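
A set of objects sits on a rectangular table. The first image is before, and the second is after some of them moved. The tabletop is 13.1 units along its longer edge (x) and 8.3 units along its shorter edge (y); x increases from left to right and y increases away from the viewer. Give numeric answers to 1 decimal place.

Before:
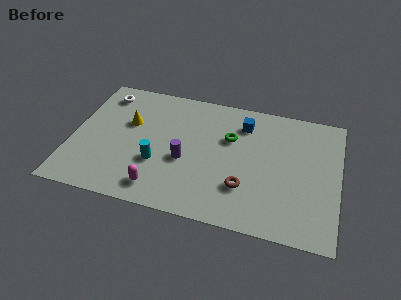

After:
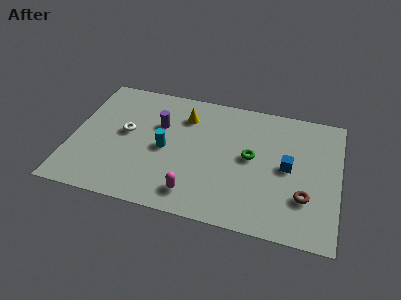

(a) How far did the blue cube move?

3.3

The blue cube was near (8.3, 6.5) before and (10.6, 4.2) after, so it travelled √(2.3² + 2.3²) ≈ 3.3 units.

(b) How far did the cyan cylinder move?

1.0

From (4.3, 2.9) to (4.6, 3.9), the cyan cylinder covered √(0.3² + 1.0²) ≈ 1.0 units.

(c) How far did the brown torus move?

2.9

The brown torus was near (8.6, 2.4) before and (11.5, 2.5) after, so it travelled √(2.9² + 0.1²) ≈ 2.9 units.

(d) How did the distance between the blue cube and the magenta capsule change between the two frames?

-1.2

The distance was about 6.4 in the first image and 5.2 in the second, so they moved 1.2 units closer together.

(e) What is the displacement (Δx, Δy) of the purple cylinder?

(-1.4, 2.0)

The purple cylinder started near (5.6, 3.4) and ended near (4.2, 5.4).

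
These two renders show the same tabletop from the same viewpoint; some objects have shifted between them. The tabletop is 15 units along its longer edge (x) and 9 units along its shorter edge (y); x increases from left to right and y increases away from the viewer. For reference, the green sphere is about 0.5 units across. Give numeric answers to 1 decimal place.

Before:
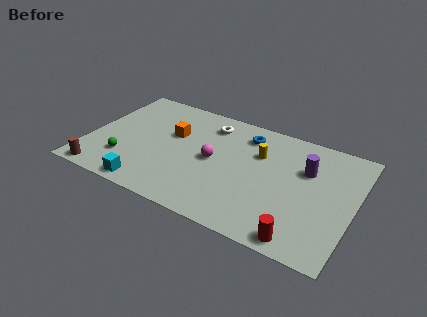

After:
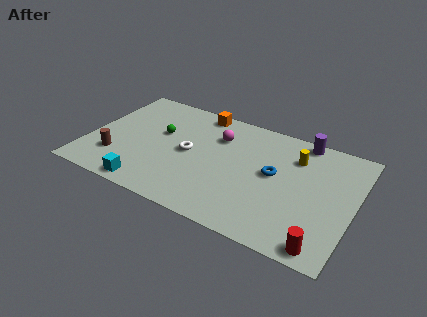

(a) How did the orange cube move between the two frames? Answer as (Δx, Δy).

(1.2, 2.5)

From the two frames, the orange cube sits at roughly (4.6, 5.6) before and (5.8, 8.1) after.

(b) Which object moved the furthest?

the green sphere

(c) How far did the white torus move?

2.9

The white torus was near (6.5, 7.3) before and (5.7, 4.5) after, so it travelled √(0.8² + 2.8²) ≈ 2.9 units.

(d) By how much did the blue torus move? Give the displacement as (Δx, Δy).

(1.9, -2.4)

From the two frames, the blue torus sits at roughly (8.6, 7.3) before and (10.5, 4.9) after.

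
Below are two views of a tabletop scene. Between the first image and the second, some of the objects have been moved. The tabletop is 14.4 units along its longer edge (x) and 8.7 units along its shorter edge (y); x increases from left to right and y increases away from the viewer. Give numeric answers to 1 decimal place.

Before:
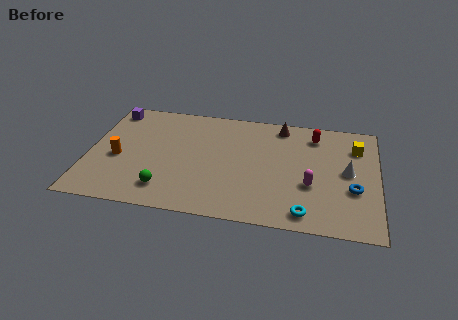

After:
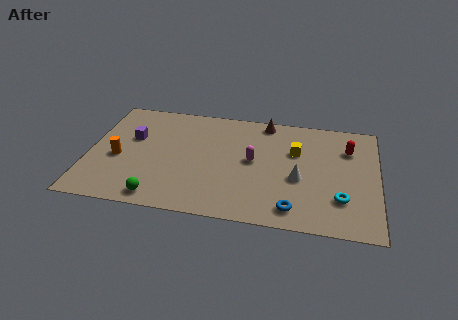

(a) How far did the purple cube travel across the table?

2.4

The purple cube was near (0.9, 7.5) before and (2.1, 5.4) after, so it travelled √(1.2² + 2.1²) ≈ 2.4 units.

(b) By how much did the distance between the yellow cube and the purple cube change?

-4.2

Before: roughly 12.4 units apart; after: 8.2. That's 4.2 units closer together.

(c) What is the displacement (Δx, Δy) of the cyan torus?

(1.7, 1.3)

The cyan torus was at about (10.9, 1.1) and moved to about (12.6, 2.4).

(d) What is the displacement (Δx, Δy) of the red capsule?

(1.7, -0.8)

The red capsule started near (11.2, 7.1) and ended near (12.9, 6.3).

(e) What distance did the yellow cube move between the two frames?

3.1

The yellow cube moved from about (13.3, 6.5) to (10.3, 5.7), a distance of √(3.0² + 0.8²) ≈ 3.1.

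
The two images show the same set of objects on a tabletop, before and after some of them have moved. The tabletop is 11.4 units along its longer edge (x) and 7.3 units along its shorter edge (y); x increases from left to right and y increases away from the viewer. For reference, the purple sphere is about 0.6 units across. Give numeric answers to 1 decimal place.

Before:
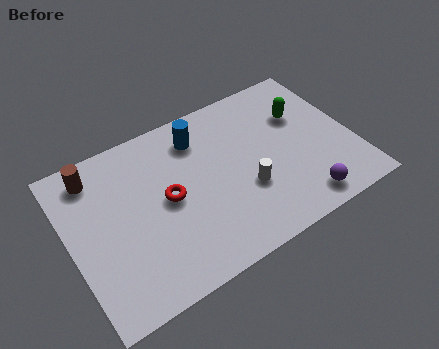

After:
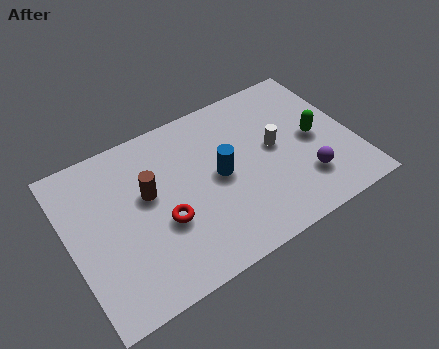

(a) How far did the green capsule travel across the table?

1.3

From (9.6, 4.9) to (9.9, 3.6), the green capsule covered √(0.3² + 1.3²) ≈ 1.3 units.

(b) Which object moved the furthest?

the brown cylinder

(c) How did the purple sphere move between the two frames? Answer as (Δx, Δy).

(0.3, 0.9)

The purple sphere started near (8.9, 1.0) and ended near (9.2, 1.9).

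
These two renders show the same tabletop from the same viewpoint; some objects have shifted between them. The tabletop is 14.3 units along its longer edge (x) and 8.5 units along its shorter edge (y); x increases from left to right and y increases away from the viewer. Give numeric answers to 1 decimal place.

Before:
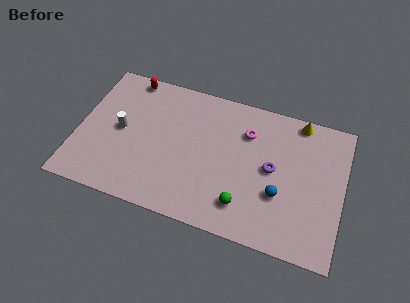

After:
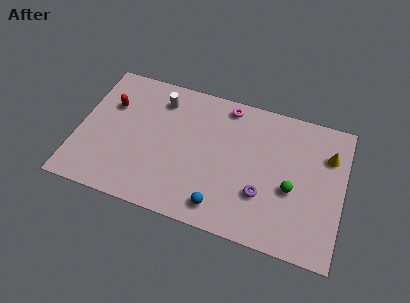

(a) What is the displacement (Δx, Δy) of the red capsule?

(-0.8, -2.0)

The red capsule started near (2.4, 7.7) and ended near (1.6, 5.7).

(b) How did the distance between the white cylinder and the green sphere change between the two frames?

+0.8

They were about 7.3 units apart before and 8.1 after — 0.8 units further apart.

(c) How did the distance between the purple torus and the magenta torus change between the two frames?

+3.0

Before: roughly 2.3 units apart; after: 5.3. That's 3.0 units further apart.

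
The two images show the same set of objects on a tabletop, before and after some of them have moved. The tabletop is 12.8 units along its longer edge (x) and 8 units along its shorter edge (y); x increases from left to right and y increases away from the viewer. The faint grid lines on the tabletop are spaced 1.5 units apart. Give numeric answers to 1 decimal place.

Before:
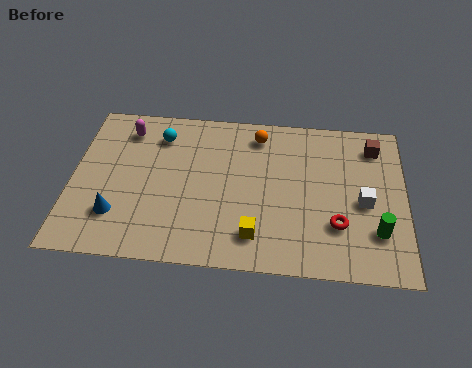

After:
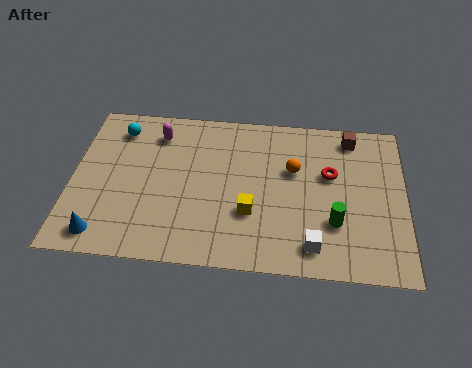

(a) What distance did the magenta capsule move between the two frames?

1.2

The magenta capsule moved from about (2.0, 6.5) to (3.2, 6.4), a distance of √(1.2² + 0.1²) ≈ 1.2.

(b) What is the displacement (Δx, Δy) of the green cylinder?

(-1.6, 0.3)

The green cylinder was at about (11.7, 2.2) and moved to about (10.1, 2.5).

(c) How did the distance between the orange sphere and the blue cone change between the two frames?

+1.2

The distance was about 7.0 in the first image and 8.2 in the second, so they moved 1.2 units further apart.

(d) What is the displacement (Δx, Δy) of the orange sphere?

(1.4, -1.7)

From the two frames, the orange sphere sits at roughly (7.1, 6.7) before and (8.5, 5.0) after.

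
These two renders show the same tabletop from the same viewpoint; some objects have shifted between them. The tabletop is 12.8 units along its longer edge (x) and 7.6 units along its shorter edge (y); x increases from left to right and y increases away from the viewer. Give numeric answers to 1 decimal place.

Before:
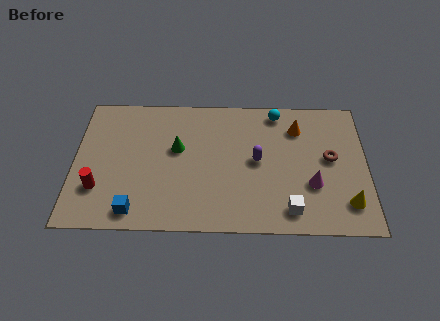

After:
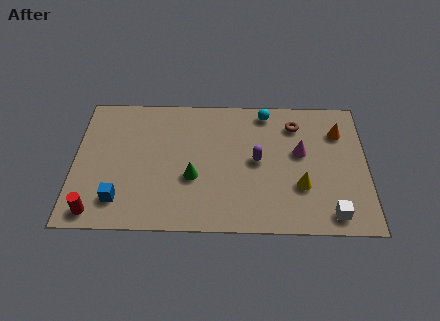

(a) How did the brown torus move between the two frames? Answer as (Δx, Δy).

(-1.5, 1.9)

From the two frames, the brown torus sits at roughly (11.2, 4.1) before and (9.7, 6.0) after.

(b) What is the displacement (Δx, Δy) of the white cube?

(1.8, -0.2)

From the two frames, the white cube sits at roughly (9.4, 1.2) before and (11.2, 1.0) after.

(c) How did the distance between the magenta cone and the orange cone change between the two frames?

-1.2

Before: roughly 3.3 units apart; after: 2.1. That's 1.2 units closer together.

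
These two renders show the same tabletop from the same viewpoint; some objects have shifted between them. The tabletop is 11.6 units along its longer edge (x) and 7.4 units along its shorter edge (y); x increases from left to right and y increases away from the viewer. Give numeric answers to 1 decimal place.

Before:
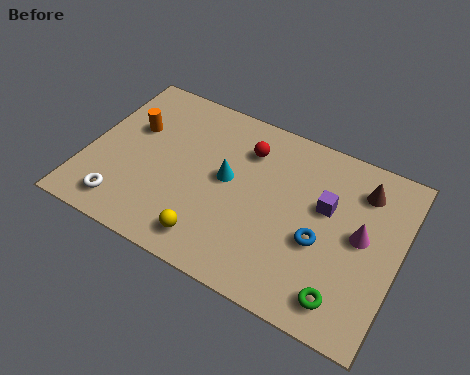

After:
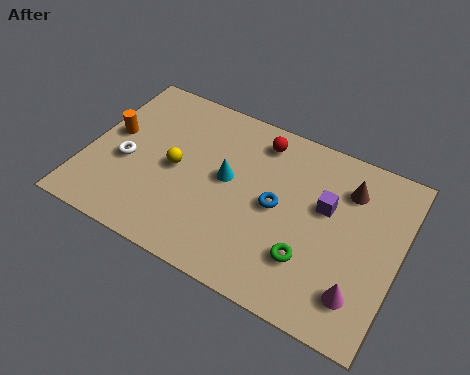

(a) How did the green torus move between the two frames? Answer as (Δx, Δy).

(-1.4, 0.9)

The green torus was at about (9.9, 1.2) and moved to about (8.5, 2.1).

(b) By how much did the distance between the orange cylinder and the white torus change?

-2.3

The distance was about 3.5 in the first image and 1.2 in the second, so they moved 2.3 units closer together.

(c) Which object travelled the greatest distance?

the yellow sphere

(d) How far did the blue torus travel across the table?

1.8

The blue torus moved from about (8.8, 3.0) to (7.1, 3.7), a distance of √(1.7² + 0.7²) ≈ 1.8.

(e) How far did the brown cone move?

0.5

The brown cone moved from about (10.0, 5.8) to (9.5, 5.6), a distance of √(0.5² + 0.2²) ≈ 0.5.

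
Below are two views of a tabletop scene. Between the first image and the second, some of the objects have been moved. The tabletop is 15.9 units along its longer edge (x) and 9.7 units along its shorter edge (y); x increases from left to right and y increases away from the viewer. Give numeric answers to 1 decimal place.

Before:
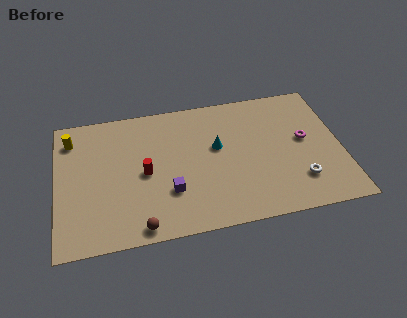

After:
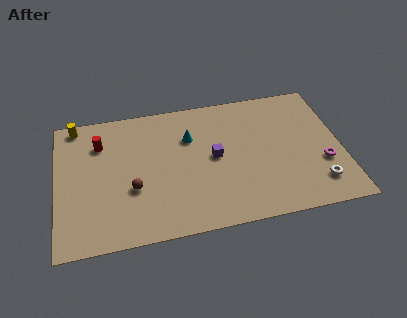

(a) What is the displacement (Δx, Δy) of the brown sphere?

(-0.3, 2.7)

The brown sphere started near (4.5, 0.9) and ended near (4.2, 3.6).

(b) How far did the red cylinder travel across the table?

3.5

The red cylinder was near (4.9, 4.6) before and (2.5, 7.2) after, so it travelled √(2.4² + 2.6²) ≈ 3.5 units.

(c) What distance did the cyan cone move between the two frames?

1.8

From (9.0, 5.7) to (7.5, 6.7), the cyan cone covered √(1.5² + 1.0²) ≈ 1.8 units.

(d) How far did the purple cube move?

3.3

From (6.2, 3.0) to (8.8, 5.0), the purple cube covered √(2.6² + 2.0²) ≈ 3.3 units.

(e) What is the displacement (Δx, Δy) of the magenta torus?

(0.9, -1.9)

The magenta torus started near (13.9, 5.3) and ended near (14.8, 3.4).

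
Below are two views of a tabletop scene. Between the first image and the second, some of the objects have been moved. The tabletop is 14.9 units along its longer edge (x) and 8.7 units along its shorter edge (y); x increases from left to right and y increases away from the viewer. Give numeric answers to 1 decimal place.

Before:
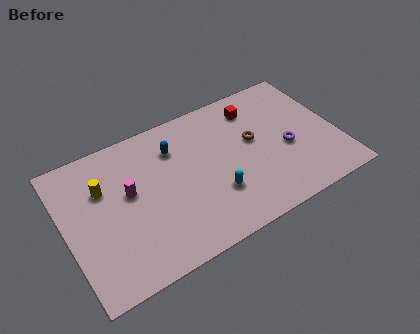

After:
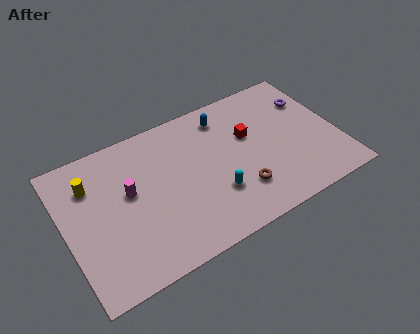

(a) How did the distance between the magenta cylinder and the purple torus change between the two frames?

+1.7

They were about 8.7 units apart before and 10.4 after — 1.7 units further apart.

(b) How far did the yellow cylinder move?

0.8

The yellow cylinder moved from about (2.2, 5.9) to (1.6, 6.4), a distance of √(0.6² + 0.5²) ≈ 0.8.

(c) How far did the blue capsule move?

3.0

The blue capsule was near (6.2, 6.5) before and (9.1, 7.2) after, so it travelled √(2.9² + 0.7²) ≈ 3.0 units.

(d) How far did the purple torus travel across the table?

3.0

From (12.1, 3.7) to (13.8, 6.2), the purple torus covered √(1.7² + 2.5²) ≈ 3.0 units.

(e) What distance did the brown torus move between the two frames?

3.0

From (10.4, 5.0) to (9.2, 2.3), the brown torus covered √(1.2² + 2.7²) ≈ 3.0 units.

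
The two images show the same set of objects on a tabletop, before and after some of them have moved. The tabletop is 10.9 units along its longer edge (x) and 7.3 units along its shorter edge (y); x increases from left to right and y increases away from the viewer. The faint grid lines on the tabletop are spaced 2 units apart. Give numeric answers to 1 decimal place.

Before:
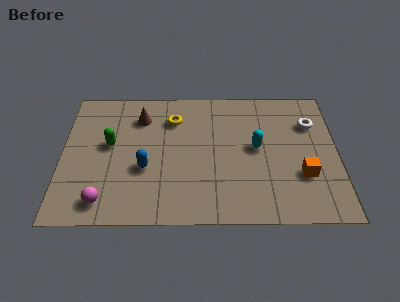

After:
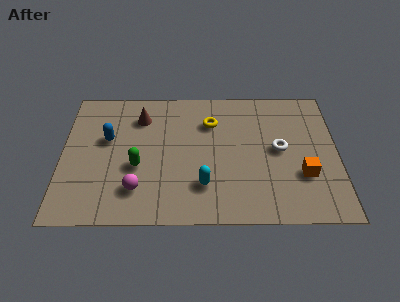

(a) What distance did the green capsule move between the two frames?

1.6

The green capsule moved from about (1.9, 4.1) to (3.0, 2.9), a distance of √(1.1² + 1.2²) ≈ 1.6.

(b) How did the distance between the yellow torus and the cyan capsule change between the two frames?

-0.3

Before: roughly 3.7 units apart; after: 3.4. That's 0.3 units closer together.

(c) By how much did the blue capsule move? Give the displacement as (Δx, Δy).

(-1.5, 1.6)

The blue capsule started near (3.3, 2.8) and ended near (1.8, 4.4).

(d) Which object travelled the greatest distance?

the cyan capsule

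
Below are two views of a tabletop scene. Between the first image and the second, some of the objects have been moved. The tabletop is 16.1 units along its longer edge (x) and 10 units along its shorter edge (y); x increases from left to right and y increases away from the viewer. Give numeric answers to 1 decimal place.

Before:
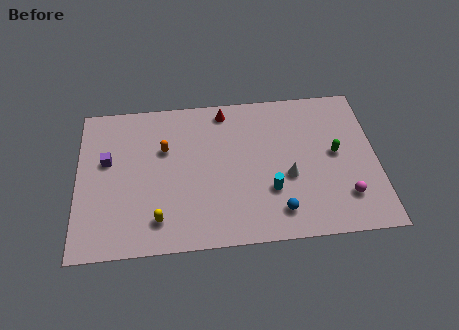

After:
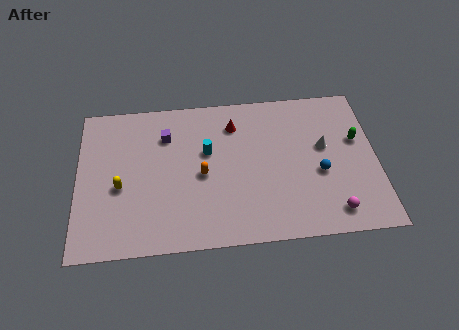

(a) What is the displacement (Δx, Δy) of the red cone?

(0.5, -1.0)

The red cone started near (8.0, 8.8) and ended near (8.5, 7.8).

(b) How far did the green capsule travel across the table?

1.4

The green capsule moved from about (13.9, 5.3) to (15.1, 6.1), a distance of √(1.2² + 0.8²) ≈ 1.4.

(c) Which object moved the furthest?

the cyan cylinder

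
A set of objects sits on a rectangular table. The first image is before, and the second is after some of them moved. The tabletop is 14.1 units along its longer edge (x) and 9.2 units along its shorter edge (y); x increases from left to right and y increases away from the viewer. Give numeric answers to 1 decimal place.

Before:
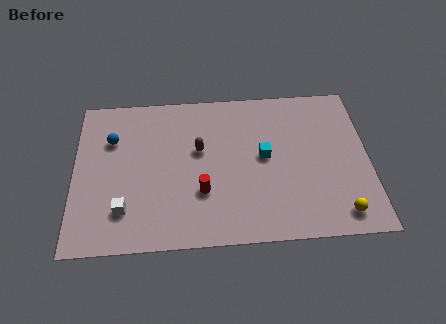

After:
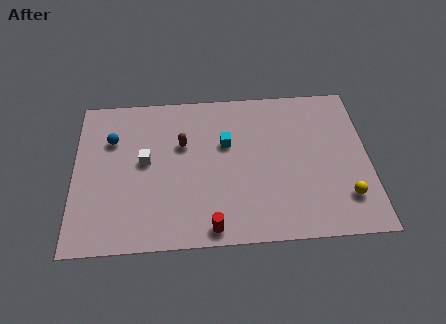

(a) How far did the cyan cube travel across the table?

2.0

The cyan cube moved from about (9.1, 4.9) to (7.3, 5.8), a distance of √(1.8² + 0.9²) ≈ 2.0.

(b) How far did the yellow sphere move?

0.9

The yellow sphere moved from about (12.6, 1.3) to (12.9, 2.2), a distance of √(0.3² + 0.9²) ≈ 0.9.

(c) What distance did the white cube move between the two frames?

3.0

The white cube moved from about (2.4, 2.2) to (3.4, 5.0), a distance of √(1.0² + 2.8²) ≈ 3.0.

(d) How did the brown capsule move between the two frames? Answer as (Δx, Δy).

(-0.8, 0.4)

The brown capsule was at about (6.0, 5.5) and moved to about (5.2, 5.9).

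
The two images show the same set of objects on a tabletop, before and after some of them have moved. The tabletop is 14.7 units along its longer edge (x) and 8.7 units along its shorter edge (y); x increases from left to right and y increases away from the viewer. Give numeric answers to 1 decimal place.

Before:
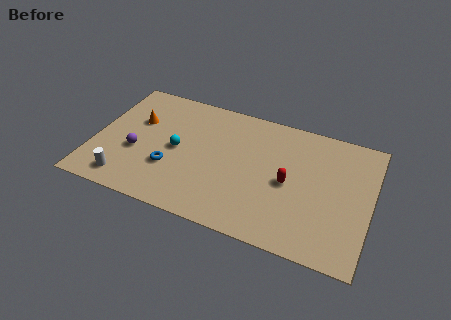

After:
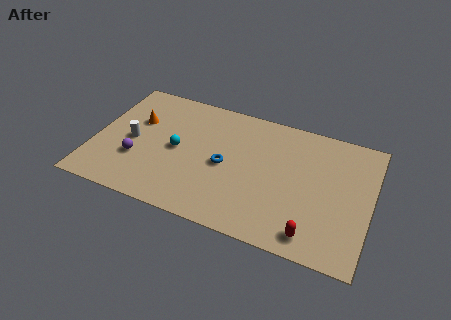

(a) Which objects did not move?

the cyan sphere and the orange cone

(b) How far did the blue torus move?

3.0

The blue torus moved from about (4.2, 2.9) to (7.0, 4.1), a distance of √(2.8² + 1.2²) ≈ 3.0.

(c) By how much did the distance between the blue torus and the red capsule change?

-0.6

Before: roughly 6.3 units apart; after: 5.7. That's 0.6 units closer together.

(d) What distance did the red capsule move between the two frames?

3.3

The red capsule was near (10.4, 4.1) before and (11.9, 1.2) after, so it travelled √(1.5² + 2.9²) ≈ 3.3 units.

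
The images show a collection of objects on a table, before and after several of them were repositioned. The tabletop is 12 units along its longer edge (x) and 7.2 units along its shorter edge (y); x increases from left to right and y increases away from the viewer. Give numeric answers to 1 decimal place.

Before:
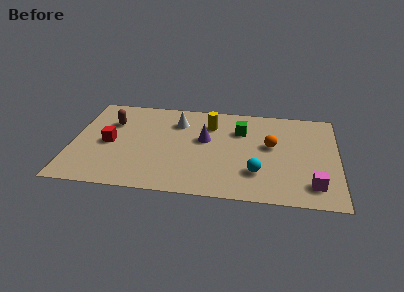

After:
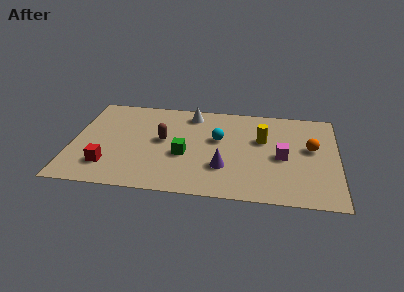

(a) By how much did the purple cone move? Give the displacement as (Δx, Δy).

(0.9, -2.0)

The purple cone started near (6.0, 4.2) and ended near (6.9, 2.2).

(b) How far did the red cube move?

1.7

From (1.7, 3.4) to (1.7, 1.7), the red cube covered √(0.0² + 1.7²) ≈ 1.7 units.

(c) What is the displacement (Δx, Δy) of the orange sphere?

(1.8, 0.0)

From the two frames, the orange sphere sits at roughly (9.0, 4.1) before and (10.8, 4.1) after.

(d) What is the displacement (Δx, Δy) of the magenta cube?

(-1.4, 1.9)

The magenta cube started near (10.9, 1.4) and ended near (9.5, 3.3).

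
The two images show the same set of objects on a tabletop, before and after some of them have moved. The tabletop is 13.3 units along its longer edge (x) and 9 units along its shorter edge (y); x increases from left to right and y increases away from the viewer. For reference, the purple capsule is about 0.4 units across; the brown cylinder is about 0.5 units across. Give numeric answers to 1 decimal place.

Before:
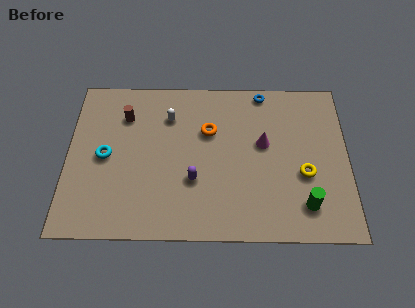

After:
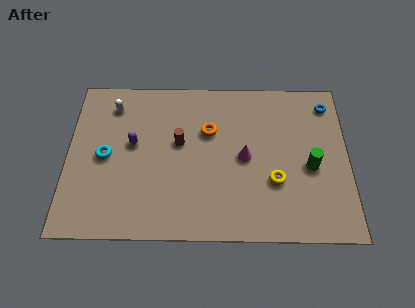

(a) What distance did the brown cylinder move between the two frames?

3.0

The brown cylinder moved from about (2.7, 6.7) to (5.3, 5.2), a distance of √(2.6² + 1.5²) ≈ 3.0.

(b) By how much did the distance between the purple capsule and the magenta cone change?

+1.4

Before: roughly 3.9 units apart; after: 5.3. That's 1.4 units further apart.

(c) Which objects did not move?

the cyan torus and the orange torus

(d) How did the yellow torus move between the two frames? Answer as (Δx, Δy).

(-1.4, -0.4)

The yellow torus started near (11.2, 3.5) and ended near (9.8, 3.1).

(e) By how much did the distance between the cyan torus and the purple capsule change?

-2.9

They were about 4.4 units apart before and 1.5 after — 2.9 units closer together.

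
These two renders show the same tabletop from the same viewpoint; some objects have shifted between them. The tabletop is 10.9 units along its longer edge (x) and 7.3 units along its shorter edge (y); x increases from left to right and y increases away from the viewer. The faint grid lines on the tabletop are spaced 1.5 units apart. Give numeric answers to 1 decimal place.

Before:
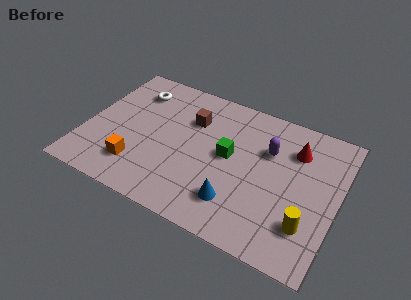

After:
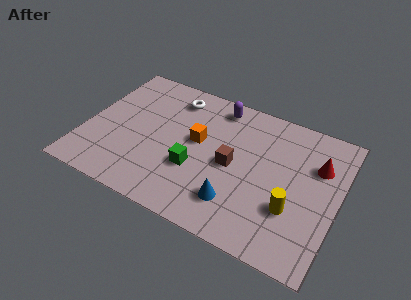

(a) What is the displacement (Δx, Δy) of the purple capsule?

(-2.4, 1.4)

The purple capsule was at about (7.8, 4.9) and moved to about (5.4, 6.3).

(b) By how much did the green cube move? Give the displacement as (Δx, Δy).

(-1.3, -1.3)

The green cube started near (6.2, 3.9) and ended near (4.9, 2.6).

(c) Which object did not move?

the blue cone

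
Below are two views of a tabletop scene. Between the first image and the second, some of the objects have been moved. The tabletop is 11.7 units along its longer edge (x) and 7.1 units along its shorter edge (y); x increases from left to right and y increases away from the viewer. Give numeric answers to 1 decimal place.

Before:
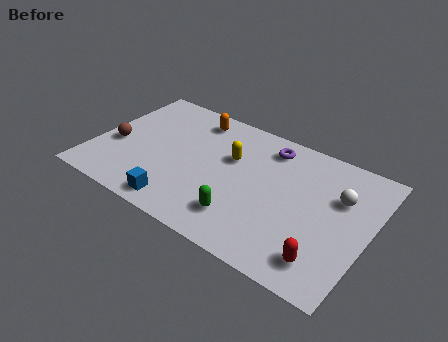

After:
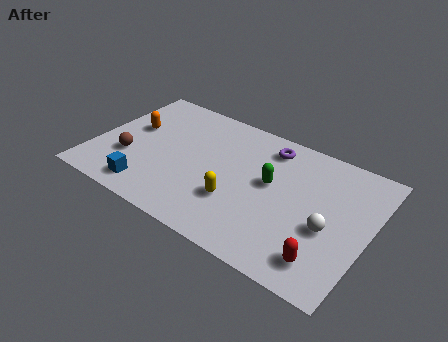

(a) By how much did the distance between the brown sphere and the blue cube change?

-2.1

The distance was about 3.8 in the first image and 1.7 in the second, so they moved 2.1 units closer together.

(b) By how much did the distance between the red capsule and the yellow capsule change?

-1.5

The distance was about 5.5 in the first image and 4.0 in the second, so they moved 1.5 units closer together.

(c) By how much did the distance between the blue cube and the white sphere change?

+0.3

The distance was about 7.3 in the first image and 7.6 in the second, so they moved 0.3 units further apart.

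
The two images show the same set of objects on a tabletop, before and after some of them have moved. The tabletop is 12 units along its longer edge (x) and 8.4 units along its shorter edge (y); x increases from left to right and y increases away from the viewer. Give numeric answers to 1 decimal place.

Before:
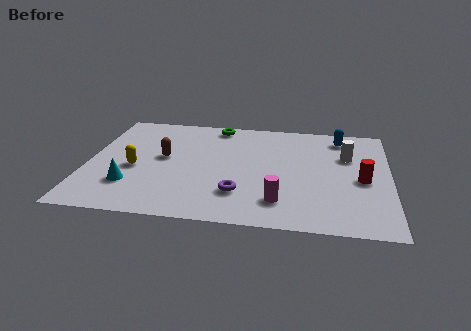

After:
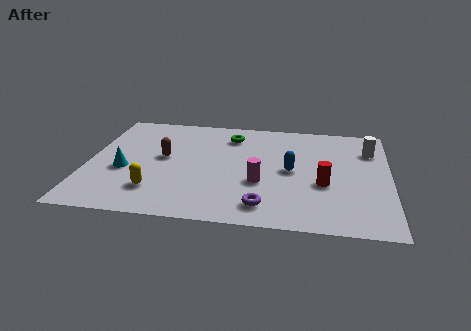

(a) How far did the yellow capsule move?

1.8

The yellow capsule moved from about (1.9, 3.6) to (2.8, 2.0), a distance of √(0.9² + 1.6²) ≈ 1.8.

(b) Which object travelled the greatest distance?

the blue capsule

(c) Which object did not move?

the brown capsule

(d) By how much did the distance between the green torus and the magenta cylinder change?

-2.5

Before: roughly 6.3 units apart; after: 3.8. That's 2.5 units closer together.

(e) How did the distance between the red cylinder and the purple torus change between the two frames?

-2.1

The distance was about 5.1 in the first image and 3.0 in the second, so they moved 2.1 units closer together.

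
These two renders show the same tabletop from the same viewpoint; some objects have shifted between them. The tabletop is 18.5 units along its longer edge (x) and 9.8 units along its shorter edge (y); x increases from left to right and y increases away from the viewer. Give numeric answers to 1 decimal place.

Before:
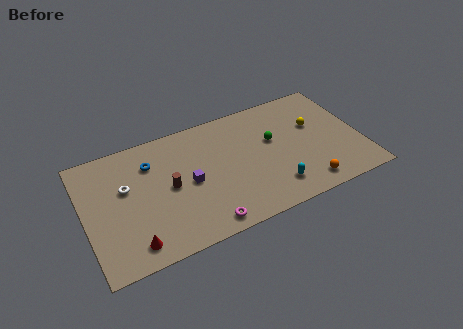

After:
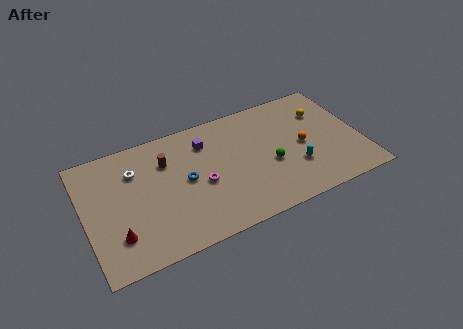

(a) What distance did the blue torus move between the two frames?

3.1

From (4.6, 7.3) to (6.7, 5.0), the blue torus covered √(2.1² + 2.3²) ≈ 3.1 units.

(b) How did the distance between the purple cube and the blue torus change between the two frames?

-0.5

Before: roughly 3.5 units apart; after: 3.0. That's 0.5 units closer together.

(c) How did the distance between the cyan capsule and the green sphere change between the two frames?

-2.1

They were about 3.9 units apart before and 1.8 after — 2.1 units closer together.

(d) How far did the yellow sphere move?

1.1

The yellow sphere moved from about (15.6, 6.1) to (16.3, 7.0), a distance of √(0.7² + 0.9²) ≈ 1.1.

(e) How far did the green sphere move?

1.9

The green sphere moved from about (12.7, 5.9) to (12.3, 4.0), a distance of √(0.4² + 1.9²) ≈ 1.9.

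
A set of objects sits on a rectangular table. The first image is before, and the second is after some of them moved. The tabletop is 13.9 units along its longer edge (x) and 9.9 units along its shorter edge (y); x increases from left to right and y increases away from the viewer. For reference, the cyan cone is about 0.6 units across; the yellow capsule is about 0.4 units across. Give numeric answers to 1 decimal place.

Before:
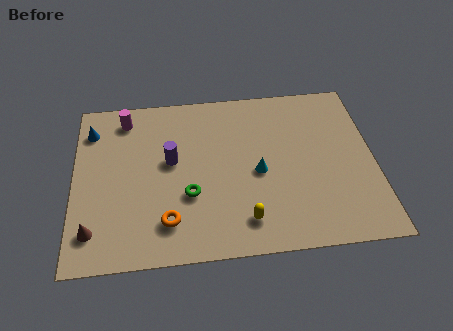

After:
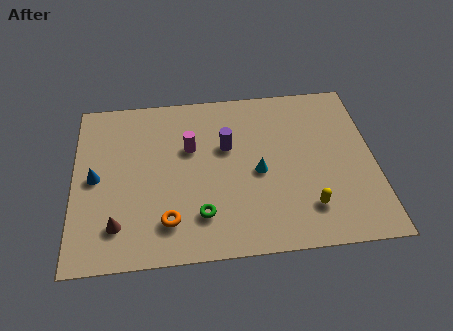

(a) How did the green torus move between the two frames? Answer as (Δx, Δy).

(0.5, -1.2)

The green torus started near (5.3, 3.5) and ended near (5.8, 2.3).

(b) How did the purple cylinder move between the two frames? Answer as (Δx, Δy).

(2.6, 0.6)

From the two frames, the purple cylinder sits at roughly (4.5, 5.6) before and (7.1, 6.2) after.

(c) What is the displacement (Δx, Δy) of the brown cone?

(1.1, 0.2)

From the two frames, the brown cone sits at roughly (0.9, 1.9) before and (2.0, 2.1) after.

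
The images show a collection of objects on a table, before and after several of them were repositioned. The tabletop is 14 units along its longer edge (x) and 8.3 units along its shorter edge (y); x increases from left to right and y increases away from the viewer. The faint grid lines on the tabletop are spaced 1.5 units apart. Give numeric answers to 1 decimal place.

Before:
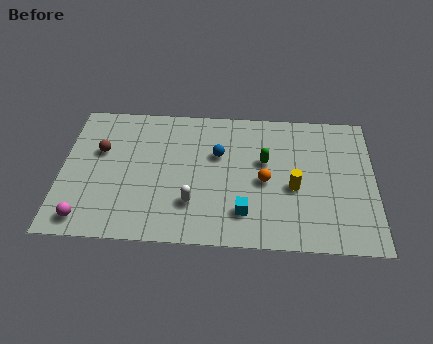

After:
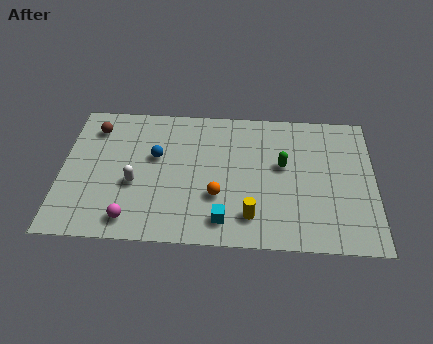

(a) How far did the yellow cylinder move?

2.6

The yellow cylinder was near (10.4, 3.5) before and (8.5, 1.7) after, so it travelled √(1.9² + 1.8²) ≈ 2.6 units.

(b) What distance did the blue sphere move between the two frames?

2.8

The blue sphere was near (7.0, 5.3) before and (4.2, 5.0) after, so it travelled √(2.8² + 0.3²) ≈ 2.8 units.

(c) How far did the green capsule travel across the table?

0.8

From (9.1, 5.0) to (9.9, 4.8), the green capsule covered √(0.8² + 0.2²) ≈ 0.8 units.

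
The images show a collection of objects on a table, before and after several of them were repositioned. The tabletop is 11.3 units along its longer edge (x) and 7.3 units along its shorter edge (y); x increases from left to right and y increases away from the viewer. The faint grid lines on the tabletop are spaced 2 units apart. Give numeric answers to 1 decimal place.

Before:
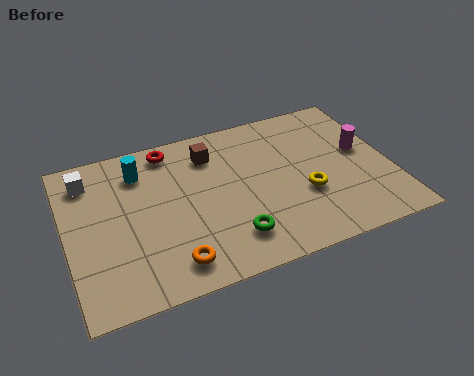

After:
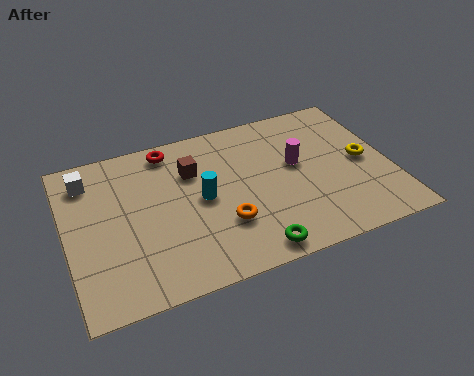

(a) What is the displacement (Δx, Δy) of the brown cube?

(-0.7, -0.6)

The brown cube was at about (5.2, 5.7) and moved to about (4.5, 5.1).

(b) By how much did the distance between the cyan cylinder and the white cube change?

+2.6

Before: roughly 1.8 units apart; after: 4.4. That's 2.6 units further apart.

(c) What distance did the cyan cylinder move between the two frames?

2.8

The cyan cylinder was near (2.7, 5.7) before and (4.7, 3.7) after, so it travelled √(2.0² + 2.0²) ≈ 2.8 units.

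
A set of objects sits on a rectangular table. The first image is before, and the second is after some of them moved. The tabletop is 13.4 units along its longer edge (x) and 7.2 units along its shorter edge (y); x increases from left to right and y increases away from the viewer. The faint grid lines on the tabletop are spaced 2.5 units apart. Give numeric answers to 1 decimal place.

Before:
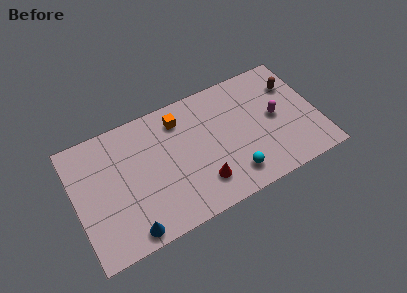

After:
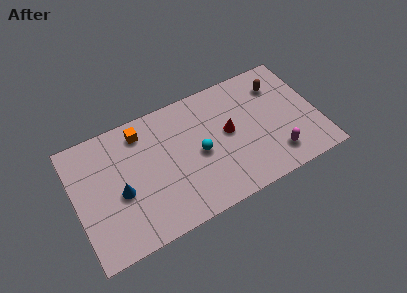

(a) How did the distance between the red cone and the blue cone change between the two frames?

+2.0

Before: roughly 4.2 units apart; after: 6.2. That's 2.0 units further apart.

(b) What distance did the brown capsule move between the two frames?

0.9

From (12.3, 5.2) to (11.5, 5.5), the brown capsule covered √(0.8² + 0.3²) ≈ 0.9 units.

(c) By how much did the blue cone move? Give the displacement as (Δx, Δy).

(-0.2, 2.3)

The blue cone was at about (2.6, 0.8) and moved to about (2.4, 3.1).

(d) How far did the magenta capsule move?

2.2

The magenta capsule moved from about (11.1, 3.7) to (10.8, 1.5), a distance of √(0.3² + 2.2²) ≈ 2.2.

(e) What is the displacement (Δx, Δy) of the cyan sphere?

(-1.6, 2.0)

The cyan sphere started near (8.4, 1.4) and ended near (6.8, 3.4).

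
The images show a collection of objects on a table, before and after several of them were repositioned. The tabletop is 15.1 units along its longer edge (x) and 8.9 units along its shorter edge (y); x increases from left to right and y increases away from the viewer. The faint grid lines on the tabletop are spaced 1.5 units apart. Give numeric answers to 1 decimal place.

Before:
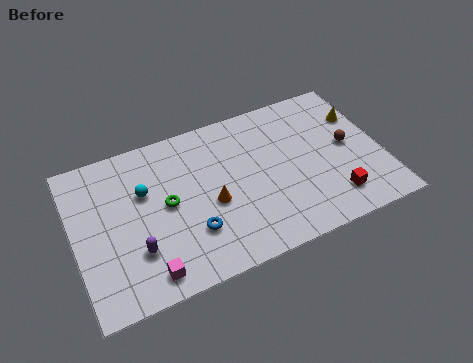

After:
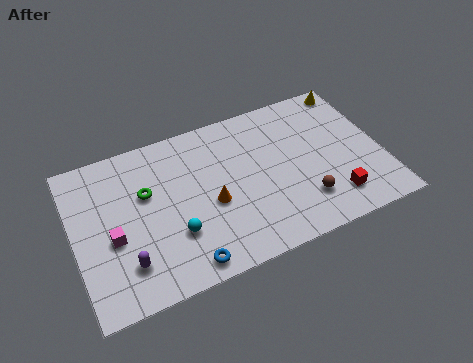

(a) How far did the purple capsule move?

0.7

The purple capsule moved from about (2.8, 2.6) to (2.3, 2.1), a distance of √(0.5² + 0.5²) ≈ 0.7.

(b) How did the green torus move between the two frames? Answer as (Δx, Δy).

(-0.9, 1.0)

The green torus started near (4.5, 4.6) and ended near (3.6, 5.6).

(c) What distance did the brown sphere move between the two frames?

3.5

The brown sphere moved from about (13.5, 4.6) to (11.0, 2.2), a distance of √(2.5² + 2.4²) ≈ 3.5.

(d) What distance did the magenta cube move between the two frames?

2.9

The magenta cube moved from about (3.2, 1.2) to (1.8, 3.7), a distance of √(1.4² + 2.5²) ≈ 2.9.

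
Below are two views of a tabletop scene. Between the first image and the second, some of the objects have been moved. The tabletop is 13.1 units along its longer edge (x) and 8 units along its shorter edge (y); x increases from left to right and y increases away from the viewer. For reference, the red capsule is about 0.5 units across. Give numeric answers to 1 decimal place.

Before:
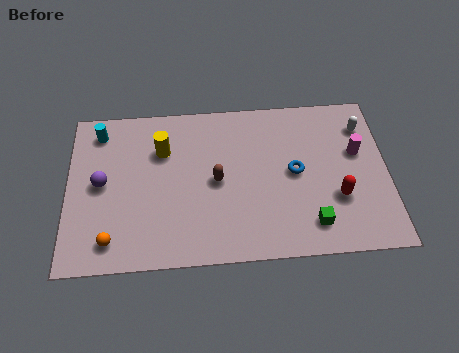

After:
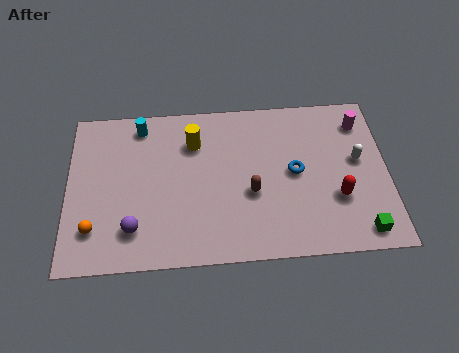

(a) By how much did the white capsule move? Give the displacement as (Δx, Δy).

(-0.3, -1.7)

From the two frames, the white capsule sits at roughly (12.2, 6.2) before and (11.9, 4.5) after.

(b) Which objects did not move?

the blue torus and the red capsule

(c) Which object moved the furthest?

the purple sphere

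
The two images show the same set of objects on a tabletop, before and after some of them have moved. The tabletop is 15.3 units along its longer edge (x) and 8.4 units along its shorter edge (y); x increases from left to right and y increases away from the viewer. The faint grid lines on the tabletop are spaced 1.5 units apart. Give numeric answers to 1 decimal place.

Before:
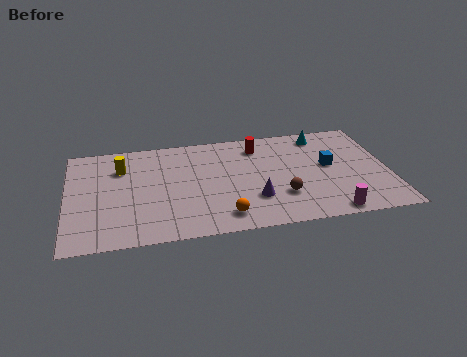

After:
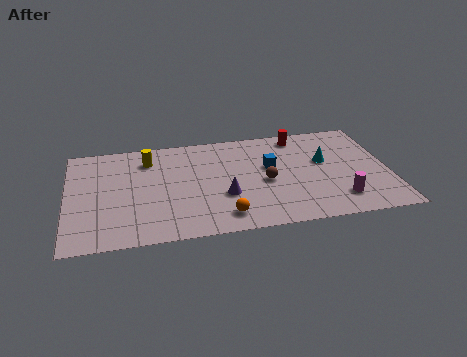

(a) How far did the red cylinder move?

2.1

From (9.2, 6.8) to (11.2, 7.3), the red cylinder covered √(2.0² + 0.5²) ≈ 2.1 units.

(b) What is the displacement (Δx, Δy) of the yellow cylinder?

(1.3, 0.5)

The yellow cylinder started near (2.6, 6.1) and ended near (3.9, 6.6).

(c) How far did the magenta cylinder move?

1.1

The magenta cylinder moved from about (12.3, 0.8) to (12.8, 1.8), a distance of √(0.5² + 1.0²) ≈ 1.1.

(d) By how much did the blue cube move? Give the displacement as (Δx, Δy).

(-2.8, 0.4)

The blue cube was at about (12.5, 4.6) and moved to about (9.7, 5.0).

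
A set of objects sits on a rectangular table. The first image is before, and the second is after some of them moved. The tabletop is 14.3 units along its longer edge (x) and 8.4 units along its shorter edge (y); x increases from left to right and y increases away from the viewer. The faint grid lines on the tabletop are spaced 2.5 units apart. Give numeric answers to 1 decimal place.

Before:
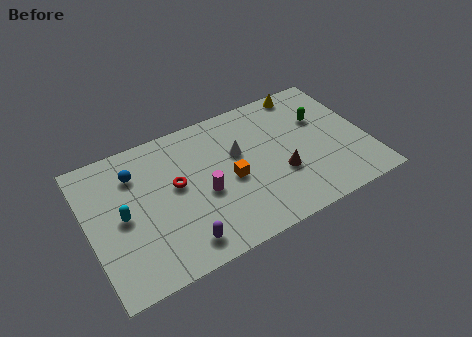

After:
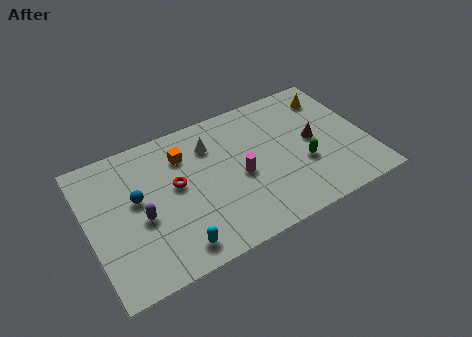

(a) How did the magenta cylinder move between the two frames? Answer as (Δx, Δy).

(1.9, 0.2)

The magenta cylinder was at about (5.8, 3.6) and moved to about (7.7, 3.8).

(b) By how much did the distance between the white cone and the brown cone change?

+2.6

They were about 2.9 units apart before and 5.5 after — 2.6 units further apart.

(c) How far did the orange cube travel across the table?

3.3

From (7.2, 3.8) to (5.1, 6.3), the orange cube covered √(2.1² + 2.5²) ≈ 3.3 units.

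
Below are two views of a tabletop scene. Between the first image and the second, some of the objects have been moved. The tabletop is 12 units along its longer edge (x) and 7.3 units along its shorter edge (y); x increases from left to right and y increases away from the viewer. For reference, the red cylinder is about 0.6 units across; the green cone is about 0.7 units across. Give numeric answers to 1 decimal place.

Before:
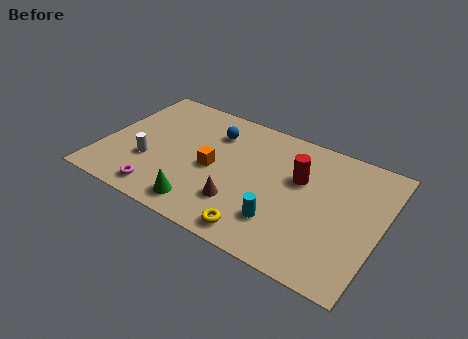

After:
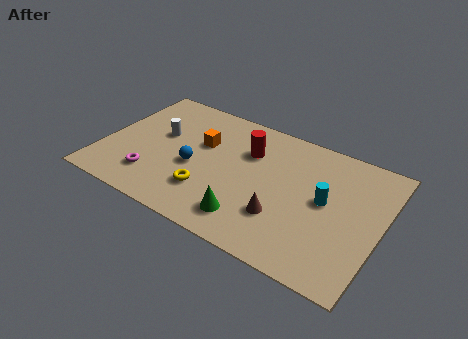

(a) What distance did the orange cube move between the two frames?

1.4

From (4.8, 3.4) to (4.1, 4.6), the orange cube covered √(0.7² + 1.2²) ≈ 1.4 units.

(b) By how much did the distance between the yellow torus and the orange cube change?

-0.8

They were about 3.5 units apart before and 2.7 after — 0.8 units closer together.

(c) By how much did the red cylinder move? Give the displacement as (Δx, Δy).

(-2.3, 0.5)

From the two frames, the red cylinder sits at roughly (8.4, 4.6) before and (6.1, 5.1) after.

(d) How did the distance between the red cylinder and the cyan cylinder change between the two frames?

+1.0

They were about 2.7 units apart before and 3.7 after — 1.0 units further apart.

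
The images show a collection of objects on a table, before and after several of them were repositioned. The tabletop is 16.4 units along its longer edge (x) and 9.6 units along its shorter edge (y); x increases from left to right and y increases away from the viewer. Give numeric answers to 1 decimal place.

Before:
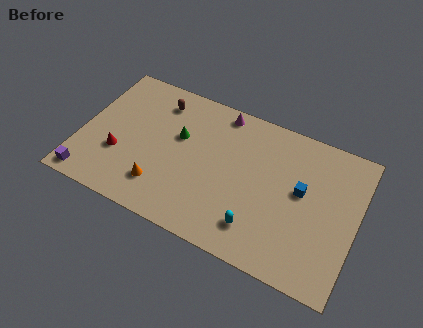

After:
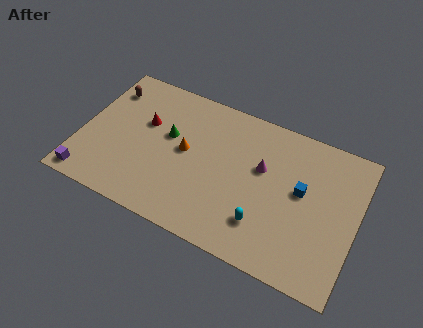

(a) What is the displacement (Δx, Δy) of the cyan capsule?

(0.3, 0.4)

The cyan capsule was at about (10.9, 2.0) and moved to about (11.2, 2.4).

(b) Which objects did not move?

the blue cube and the purple cube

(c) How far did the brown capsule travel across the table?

3.1

From (4.2, 7.8) to (1.1, 7.5), the brown capsule covered √(3.1² + 0.3²) ≈ 3.1 units.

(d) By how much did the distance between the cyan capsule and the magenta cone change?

-3.7

The distance was about 7.2 in the first image and 3.5 in the second, so they moved 3.7 units closer together.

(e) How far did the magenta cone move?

3.9

The magenta cone was near (7.9, 8.6) before and (10.7, 5.9) after, so it travelled √(2.8² + 2.7²) ≈ 3.9 units.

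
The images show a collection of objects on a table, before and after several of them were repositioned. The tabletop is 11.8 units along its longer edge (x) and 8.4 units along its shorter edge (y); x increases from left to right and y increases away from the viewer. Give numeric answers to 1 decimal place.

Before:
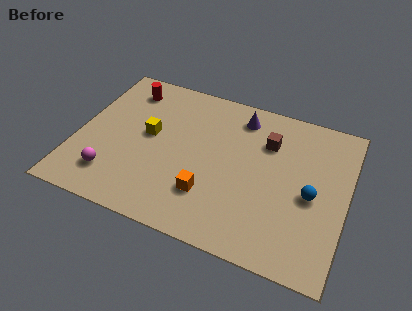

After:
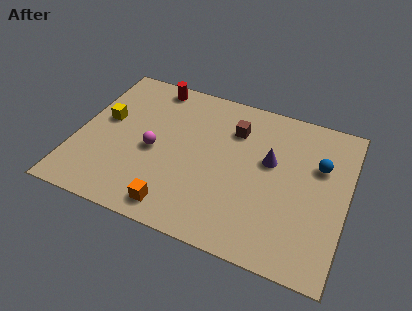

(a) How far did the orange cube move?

1.8

The orange cube moved from about (6.0, 2.3) to (4.7, 1.1), a distance of √(1.3² + 1.2²) ≈ 1.8.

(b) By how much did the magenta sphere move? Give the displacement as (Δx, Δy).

(1.6, 2.0)

From the two frames, the magenta sphere sits at roughly (1.8, 1.8) before and (3.4, 3.8) after.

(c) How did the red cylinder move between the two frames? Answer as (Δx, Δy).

(1.1, 0.6)

The red cylinder was at about (1.8, 6.9) and moved to about (2.9, 7.5).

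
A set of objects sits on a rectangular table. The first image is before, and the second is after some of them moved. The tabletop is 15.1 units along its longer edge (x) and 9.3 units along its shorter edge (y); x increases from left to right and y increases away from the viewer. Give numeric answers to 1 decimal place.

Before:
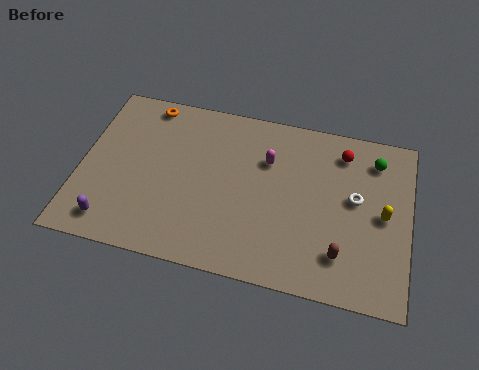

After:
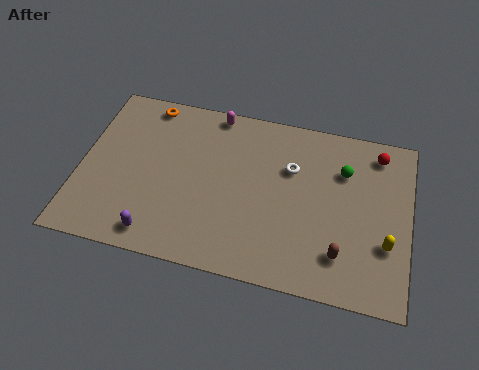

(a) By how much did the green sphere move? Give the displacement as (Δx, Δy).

(-1.4, -0.9)

The green sphere started near (13.4, 7.5) and ended near (12.0, 6.6).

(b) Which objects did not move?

the orange torus and the brown capsule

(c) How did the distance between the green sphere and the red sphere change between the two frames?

+0.5

The distance was about 1.5 in the first image and 2.0 in the second, so they moved 0.5 units further apart.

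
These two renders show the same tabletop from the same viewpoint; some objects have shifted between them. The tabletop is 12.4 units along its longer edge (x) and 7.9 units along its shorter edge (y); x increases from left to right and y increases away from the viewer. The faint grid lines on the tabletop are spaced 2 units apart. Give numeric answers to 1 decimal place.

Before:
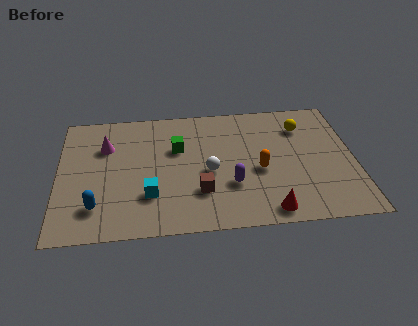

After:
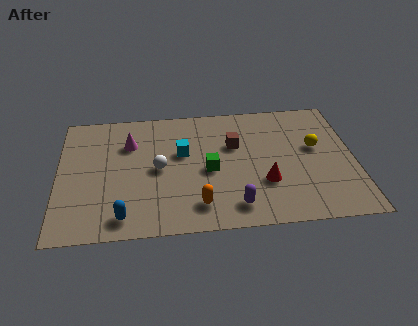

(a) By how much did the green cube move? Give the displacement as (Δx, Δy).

(1.3, -1.5)

The green cube was at about (5.0, 5.1) and moved to about (6.3, 3.6).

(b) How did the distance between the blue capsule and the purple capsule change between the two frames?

-1.1

Before: roughly 5.7 units apart; after: 4.6. That's 1.1 units closer together.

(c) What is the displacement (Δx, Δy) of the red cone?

(-0.1, 1.7)

The red cone started near (8.7, 0.9) and ended near (8.6, 2.6).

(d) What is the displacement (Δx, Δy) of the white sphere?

(-2.1, 0.4)

The white sphere started near (6.3, 3.5) and ended near (4.2, 3.9).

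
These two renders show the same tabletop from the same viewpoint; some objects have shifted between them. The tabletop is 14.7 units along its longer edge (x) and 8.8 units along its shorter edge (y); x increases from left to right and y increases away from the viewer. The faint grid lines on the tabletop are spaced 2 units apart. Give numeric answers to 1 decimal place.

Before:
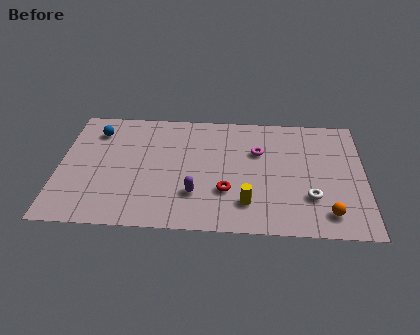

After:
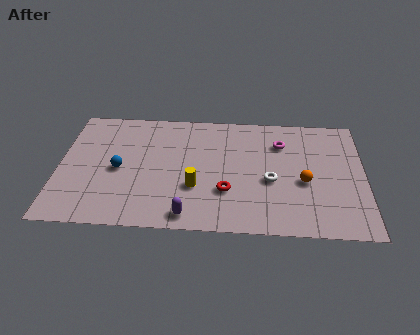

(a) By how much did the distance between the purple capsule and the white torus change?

-0.8

Before: roughly 5.5 units apart; after: 4.7. That's 0.8 units closer together.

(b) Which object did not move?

the red torus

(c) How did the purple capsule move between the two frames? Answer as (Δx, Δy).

(-0.3, -1.5)

The purple capsule was at about (6.6, 2.5) and moved to about (6.3, 1.0).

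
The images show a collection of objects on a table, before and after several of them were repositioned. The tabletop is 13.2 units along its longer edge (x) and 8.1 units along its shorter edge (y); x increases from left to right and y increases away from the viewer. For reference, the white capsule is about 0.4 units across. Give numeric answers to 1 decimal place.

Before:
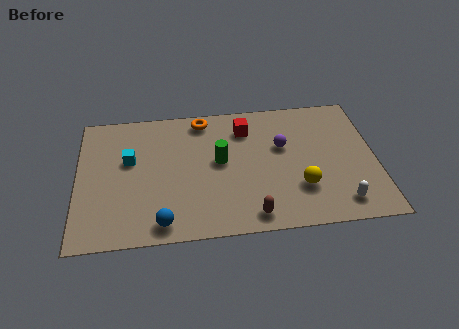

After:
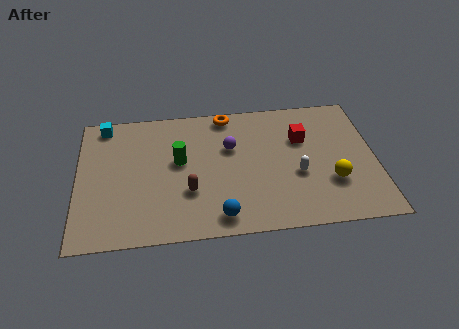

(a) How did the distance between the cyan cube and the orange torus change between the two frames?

+1.5

The distance was about 4.0 in the first image and 5.5 in the second, so they moved 1.5 units further apart.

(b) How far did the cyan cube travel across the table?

2.5

From (2.3, 4.9) to (1.2, 7.2), the cyan cube covered √(1.1² + 2.3²) ≈ 2.5 units.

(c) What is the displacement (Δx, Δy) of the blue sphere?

(2.5, 0.1)

The blue sphere was at about (3.7, 1.0) and moved to about (6.2, 1.1).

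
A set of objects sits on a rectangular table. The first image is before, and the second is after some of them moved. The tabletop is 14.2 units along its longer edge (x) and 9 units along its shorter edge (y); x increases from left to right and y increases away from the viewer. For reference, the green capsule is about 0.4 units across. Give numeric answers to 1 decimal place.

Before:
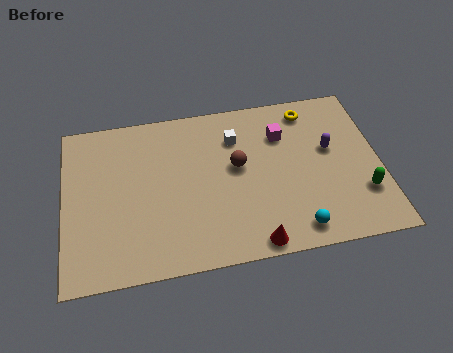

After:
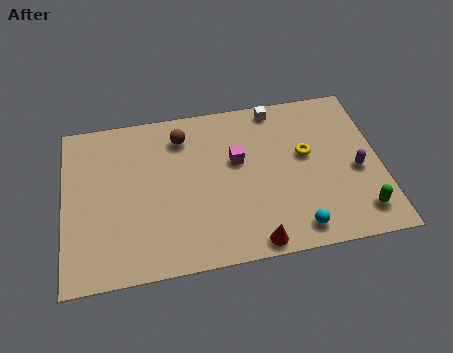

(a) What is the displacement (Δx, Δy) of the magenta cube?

(-2.1, -1.1)

From the two frames, the magenta cube sits at roughly (9.9, 6.5) before and (7.8, 5.4) after.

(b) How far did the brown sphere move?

3.2

From (7.8, 5.1) to (5.4, 7.2), the brown sphere covered √(2.4² + 2.1²) ≈ 3.2 units.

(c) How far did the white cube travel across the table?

2.4

The white cube moved from about (7.8, 6.7) to (9.7, 8.1), a distance of √(1.9² + 1.4²) ≈ 2.4.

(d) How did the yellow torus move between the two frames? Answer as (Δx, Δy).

(-0.3, -2.5)

The yellow torus started near (11.2, 7.7) and ended near (10.9, 5.2).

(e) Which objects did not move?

the red cone and the cyan sphere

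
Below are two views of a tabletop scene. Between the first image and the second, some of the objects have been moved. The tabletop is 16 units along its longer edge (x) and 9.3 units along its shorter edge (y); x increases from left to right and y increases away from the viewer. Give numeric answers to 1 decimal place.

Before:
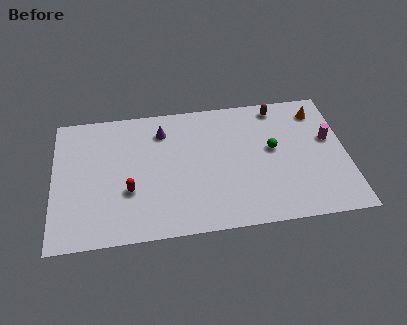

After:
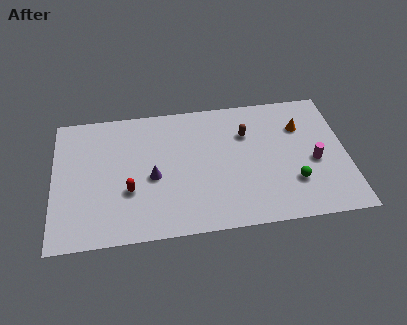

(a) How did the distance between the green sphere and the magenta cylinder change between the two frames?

-1.3

They were about 3.1 units apart before and 1.8 after — 1.3 units closer together.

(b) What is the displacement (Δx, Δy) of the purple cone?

(-0.6, -3.2)

The purple cone was at about (6.0, 7.3) and moved to about (5.4, 4.1).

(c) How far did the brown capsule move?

2.5

The brown capsule moved from about (12.4, 8.2) to (10.6, 6.5), a distance of √(1.8² + 1.7²) ≈ 2.5.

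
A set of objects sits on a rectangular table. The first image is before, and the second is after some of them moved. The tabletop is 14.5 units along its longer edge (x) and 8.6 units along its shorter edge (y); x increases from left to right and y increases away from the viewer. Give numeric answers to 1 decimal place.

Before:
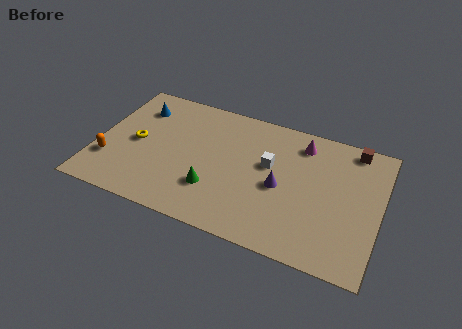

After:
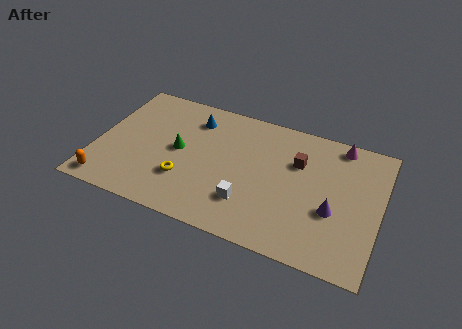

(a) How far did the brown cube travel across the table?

3.3

The brown cube was near (12.9, 7.7) before and (10.2, 5.8) after, so it travelled √(2.7² + 1.9²) ≈ 3.3 units.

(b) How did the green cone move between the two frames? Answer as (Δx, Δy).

(-2.0, 1.9)

The green cone started near (6.2, 2.5) and ended near (4.2, 4.4).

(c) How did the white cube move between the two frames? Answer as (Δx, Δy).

(-0.8, -2.8)

The white cube started near (8.8, 5.1) and ended near (8.0, 2.3).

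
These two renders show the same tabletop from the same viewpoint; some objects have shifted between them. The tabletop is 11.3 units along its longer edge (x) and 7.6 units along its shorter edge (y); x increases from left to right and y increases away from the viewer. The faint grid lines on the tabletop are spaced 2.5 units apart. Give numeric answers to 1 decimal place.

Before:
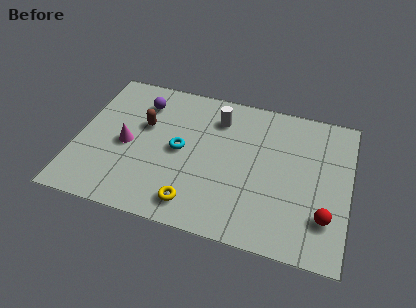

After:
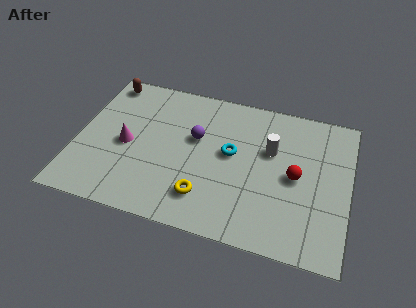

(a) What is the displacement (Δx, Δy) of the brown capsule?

(-1.8, 2.0)

From the two frames, the brown capsule sits at roughly (2.7, 4.7) before and (0.9, 6.7) after.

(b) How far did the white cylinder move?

2.5

From (5.7, 5.9) to (8.0, 4.8), the white cylinder covered √(2.3² + 1.1²) ≈ 2.5 units.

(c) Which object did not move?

the magenta cone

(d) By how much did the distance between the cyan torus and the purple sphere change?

-1.2

The distance was about 2.8 in the first image and 1.6 in the second, so they moved 1.2 units closer together.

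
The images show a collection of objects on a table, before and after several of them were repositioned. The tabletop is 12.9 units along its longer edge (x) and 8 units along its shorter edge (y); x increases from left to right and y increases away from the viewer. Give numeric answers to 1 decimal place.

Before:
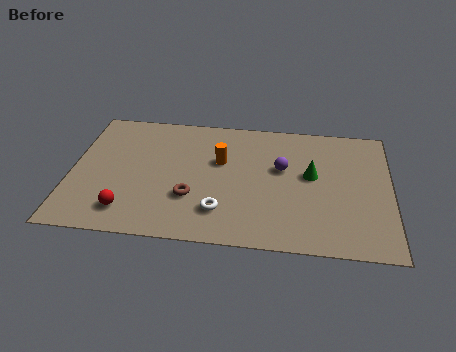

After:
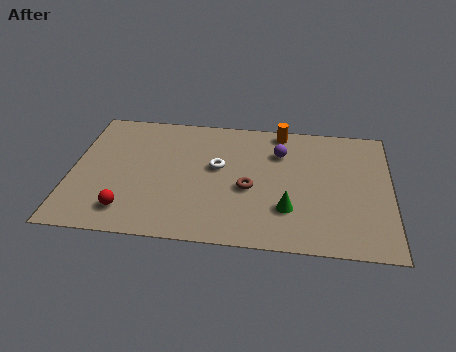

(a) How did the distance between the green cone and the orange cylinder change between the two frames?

+1.2

The distance was about 3.7 in the first image and 4.9 in the second, so they moved 1.2 units further apart.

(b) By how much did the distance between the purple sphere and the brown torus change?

-1.5

Before: roughly 4.2 units apart; after: 2.7. That's 1.5 units closer together.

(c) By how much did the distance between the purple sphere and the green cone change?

+2.3

Before: roughly 1.2 units apart; after: 3.5. That's 2.3 units further apart.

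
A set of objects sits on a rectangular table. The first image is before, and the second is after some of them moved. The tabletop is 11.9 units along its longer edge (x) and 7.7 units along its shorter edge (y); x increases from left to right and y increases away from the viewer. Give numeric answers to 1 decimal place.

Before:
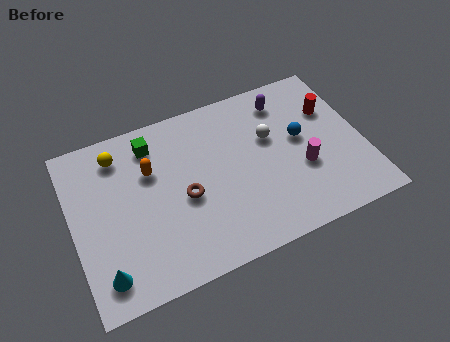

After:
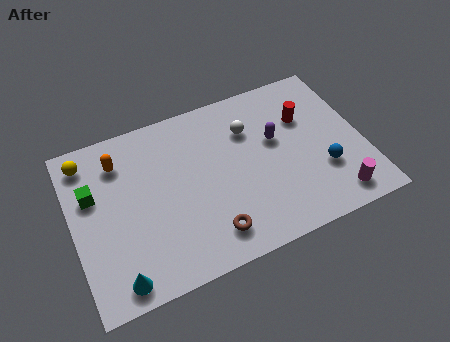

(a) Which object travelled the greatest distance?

the green cube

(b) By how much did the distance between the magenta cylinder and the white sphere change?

+3.1

Before: roughly 2.2 units apart; after: 5.3. That's 3.1 units further apart.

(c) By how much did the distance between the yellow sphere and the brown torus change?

+3.0

They were about 3.8 units apart before and 6.8 after — 3.0 units further apart.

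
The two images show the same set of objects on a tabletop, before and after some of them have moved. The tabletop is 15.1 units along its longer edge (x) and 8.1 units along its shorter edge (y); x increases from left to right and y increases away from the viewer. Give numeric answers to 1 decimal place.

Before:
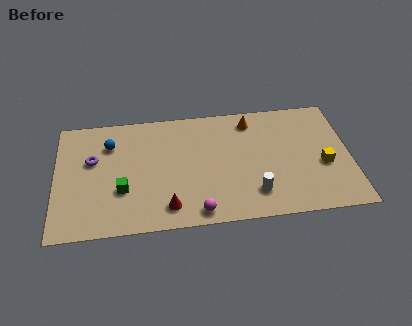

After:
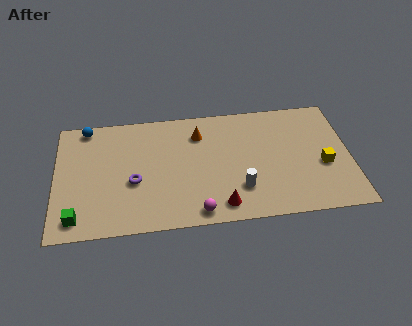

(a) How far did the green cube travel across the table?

2.8

From (3.4, 2.8) to (1.1, 1.2), the green cube covered √(2.3² + 1.6²) ≈ 2.8 units.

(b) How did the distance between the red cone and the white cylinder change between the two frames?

-3.0

Before: roughly 4.4 units apart; after: 1.4. That's 3.0 units closer together.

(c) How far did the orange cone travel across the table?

2.8

The orange cone was near (10.1, 6.8) before and (7.4, 6.2) after, so it travelled √(2.7² + 0.6²) ≈ 2.8 units.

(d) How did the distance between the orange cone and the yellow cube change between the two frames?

+1.9

They were about 5.0 units apart before and 6.9 after — 1.9 units further apart.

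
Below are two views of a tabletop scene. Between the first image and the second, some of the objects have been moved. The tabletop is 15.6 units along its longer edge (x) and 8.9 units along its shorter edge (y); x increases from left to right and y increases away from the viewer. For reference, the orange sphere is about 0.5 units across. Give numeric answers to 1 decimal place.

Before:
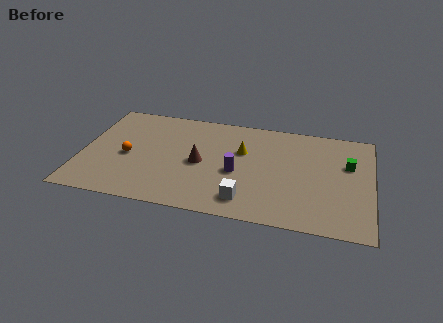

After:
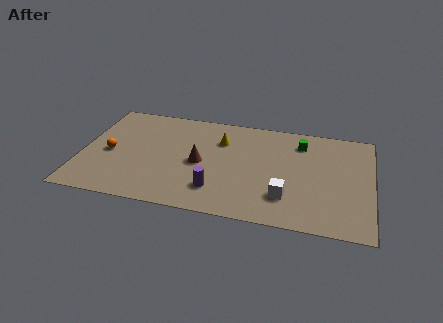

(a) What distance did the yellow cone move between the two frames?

1.4

The yellow cone was near (8.6, 5.7) before and (7.4, 6.4) after, so it travelled √(1.2² + 0.7²) ≈ 1.4 units.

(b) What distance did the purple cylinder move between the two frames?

2.0

From (8.4, 3.8) to (7.4, 2.1), the purple cylinder covered √(1.0² + 1.7²) ≈ 2.0 units.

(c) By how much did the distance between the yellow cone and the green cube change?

-1.3

They were about 5.7 units apart before and 4.4 after — 1.3 units closer together.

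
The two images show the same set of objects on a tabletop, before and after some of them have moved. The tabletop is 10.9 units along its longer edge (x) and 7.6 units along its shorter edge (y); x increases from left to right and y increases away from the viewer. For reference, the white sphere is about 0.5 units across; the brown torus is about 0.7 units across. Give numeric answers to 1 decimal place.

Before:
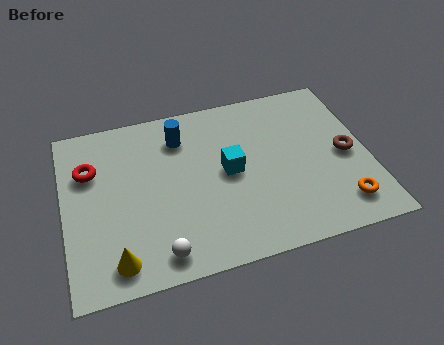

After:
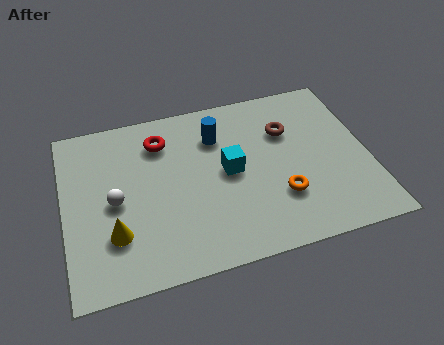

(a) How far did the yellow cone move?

1.1

The yellow cone moved from about (1.7, 1.1) to (1.7, 2.2), a distance of √(0.0² + 1.1²) ≈ 1.1.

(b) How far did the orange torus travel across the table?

2.3

The orange torus was near (9.7, 1.4) before and (7.6, 2.3) after, so it travelled √(2.1² + 0.9²) ≈ 2.3 units.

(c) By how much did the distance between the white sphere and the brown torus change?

-0.9

They were about 7.4 units apart before and 6.5 after — 0.9 units closer together.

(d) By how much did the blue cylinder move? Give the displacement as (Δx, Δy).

(1.3, -0.3)

From the two frames, the blue cylinder sits at roughly (4.3, 5.9) before and (5.6, 5.6) after.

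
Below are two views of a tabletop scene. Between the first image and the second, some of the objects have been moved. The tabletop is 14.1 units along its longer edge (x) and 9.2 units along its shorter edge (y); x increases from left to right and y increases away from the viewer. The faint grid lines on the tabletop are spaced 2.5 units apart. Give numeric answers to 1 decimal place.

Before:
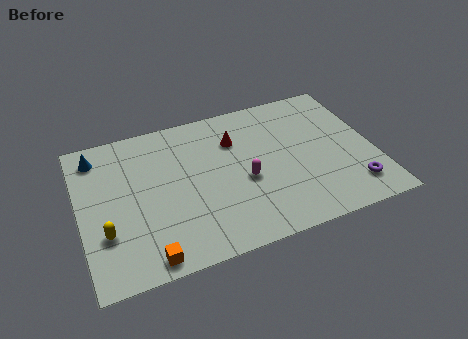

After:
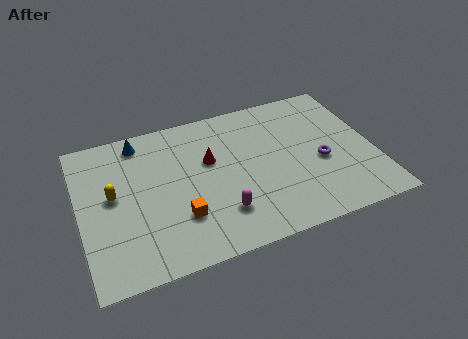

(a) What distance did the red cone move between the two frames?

1.6

The red cone was near (7.6, 6.6) before and (6.3, 5.7) after, so it travelled √(1.3² + 0.9²) ≈ 1.6 units.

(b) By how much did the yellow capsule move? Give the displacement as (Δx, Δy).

(0.5, 2.1)

The yellow capsule started near (1.1, 2.9) and ended near (1.6, 5.0).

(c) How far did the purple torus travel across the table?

2.5

From (12.8, 1.8) to (11.5, 3.9), the purple torus covered √(1.3² + 2.1²) ≈ 2.5 units.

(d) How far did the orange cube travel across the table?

2.5

The orange cube was near (2.9, 0.9) before and (4.6, 2.7) after, so it travelled √(1.7² + 1.8²) ≈ 2.5 units.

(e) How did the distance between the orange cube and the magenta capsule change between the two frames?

-3.8

Before: roughly 5.7 units apart; after: 1.9. That's 3.8 units closer together.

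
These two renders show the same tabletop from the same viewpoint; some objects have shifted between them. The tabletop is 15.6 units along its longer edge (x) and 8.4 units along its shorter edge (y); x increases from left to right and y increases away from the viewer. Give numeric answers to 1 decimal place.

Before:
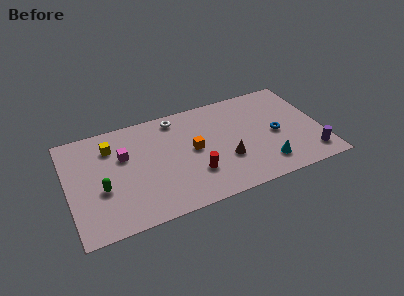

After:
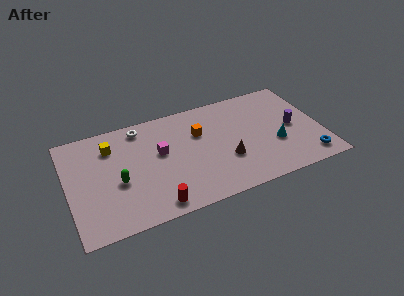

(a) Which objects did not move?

the brown cone and the yellow cube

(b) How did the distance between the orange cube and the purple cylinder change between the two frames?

-1.7

Before: roughly 7.6 units apart; after: 5.9. That's 1.7 units closer together.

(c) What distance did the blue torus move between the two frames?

3.1

The blue torus moved from about (12.8, 3.9) to (14.5, 1.3), a distance of √(1.7² + 2.6²) ≈ 3.1.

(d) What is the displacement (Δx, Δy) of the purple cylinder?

(-0.8, 2.6)

The purple cylinder started near (14.7, 1.5) and ended near (13.9, 4.1).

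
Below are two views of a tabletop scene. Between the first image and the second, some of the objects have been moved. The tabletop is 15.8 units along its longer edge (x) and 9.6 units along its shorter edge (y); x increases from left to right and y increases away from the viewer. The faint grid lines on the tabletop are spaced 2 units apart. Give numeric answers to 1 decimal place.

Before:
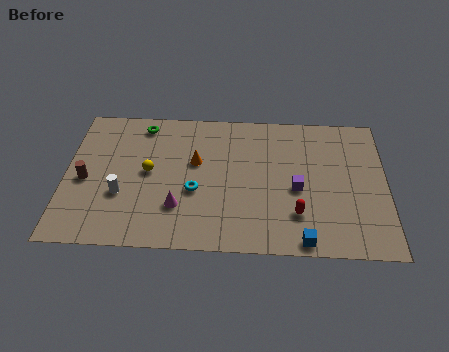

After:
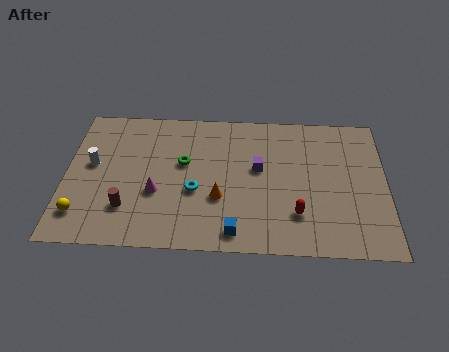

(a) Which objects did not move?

the cyan torus and the red capsule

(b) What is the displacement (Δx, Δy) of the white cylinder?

(-1.5, 2.0)

The white cylinder started near (2.8, 3.4) and ended near (1.3, 5.4).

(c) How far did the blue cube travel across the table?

3.3

The blue cube was near (11.7, 0.8) before and (8.4, 1.2) after, so it travelled √(3.3² + 0.4²) ≈ 3.3 units.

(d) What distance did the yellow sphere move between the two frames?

4.4

From (4.1, 5.0) to (0.9, 2.0), the yellow sphere covered √(3.2² + 3.0²) ≈ 4.4 units.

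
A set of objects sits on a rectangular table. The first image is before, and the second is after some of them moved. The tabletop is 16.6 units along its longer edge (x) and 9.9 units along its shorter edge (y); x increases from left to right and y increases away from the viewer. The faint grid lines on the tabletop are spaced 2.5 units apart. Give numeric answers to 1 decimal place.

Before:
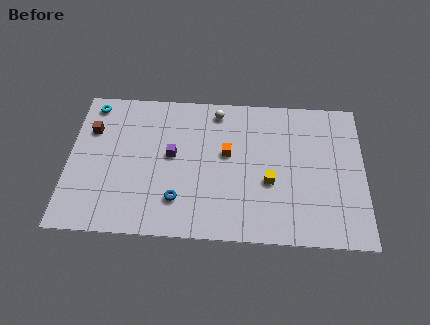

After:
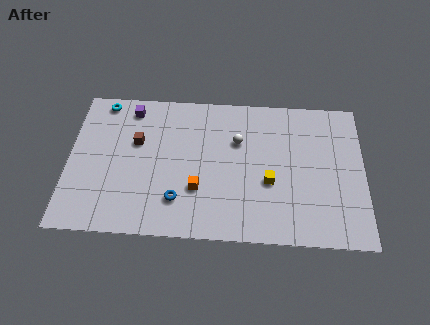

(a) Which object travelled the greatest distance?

the purple cube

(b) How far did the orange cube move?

3.0

The orange cube moved from about (8.9, 5.7) to (7.3, 3.2), a distance of √(1.6² + 2.5²) ≈ 3.0.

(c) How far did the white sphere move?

2.3

The white sphere was near (8.3, 8.6) before and (9.5, 6.6) after, so it travelled √(1.2² + 2.0²) ≈ 2.3 units.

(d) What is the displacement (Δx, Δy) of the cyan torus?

(0.6, 0.2)

The cyan torus was at about (1.2, 8.7) and moved to about (1.8, 8.9).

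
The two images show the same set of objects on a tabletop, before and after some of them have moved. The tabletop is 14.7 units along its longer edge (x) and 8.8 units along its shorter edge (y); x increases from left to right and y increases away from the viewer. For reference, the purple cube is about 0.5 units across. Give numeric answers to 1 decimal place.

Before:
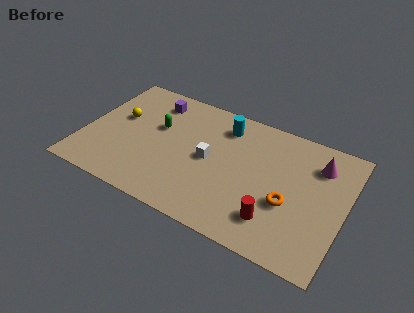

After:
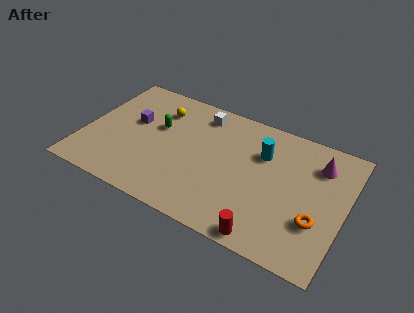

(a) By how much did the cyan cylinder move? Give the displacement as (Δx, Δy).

(2.3, -1.0)

From the two frames, the cyan cylinder sits at roughly (7.6, 7.1) before and (9.9, 6.1) after.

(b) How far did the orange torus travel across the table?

1.7

From (11.7, 3.4) to (13.3, 2.9), the orange torus covered √(1.6² + 0.5²) ≈ 1.7 units.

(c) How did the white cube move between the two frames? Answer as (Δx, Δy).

(-0.9, 3.0)

The white cube started near (7.1, 4.4) and ended near (6.2, 7.4).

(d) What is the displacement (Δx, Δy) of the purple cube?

(-0.9, -2.0)

The purple cube started near (3.5, 7.2) and ended near (2.6, 5.2).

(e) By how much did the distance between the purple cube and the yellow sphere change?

-0.6

They were about 2.6 units apart before and 2.0 after — 0.6 units closer together.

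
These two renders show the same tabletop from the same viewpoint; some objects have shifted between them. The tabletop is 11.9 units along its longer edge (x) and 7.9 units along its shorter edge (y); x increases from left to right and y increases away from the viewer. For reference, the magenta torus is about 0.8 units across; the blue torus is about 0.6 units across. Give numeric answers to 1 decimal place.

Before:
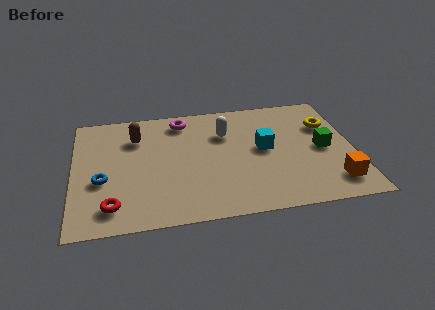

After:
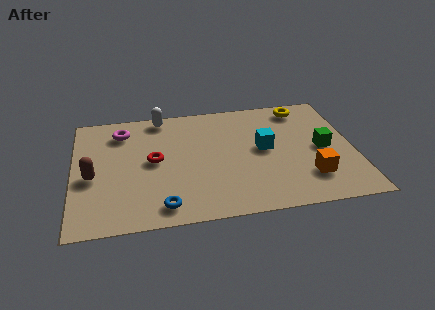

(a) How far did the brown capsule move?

3.1

From (2.7, 5.8) to (0.8, 3.4), the brown capsule covered √(1.9² + 2.4²) ≈ 3.1 units.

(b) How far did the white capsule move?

3.1

From (6.5, 5.5) to (3.8, 7.1), the white capsule covered √(2.7² + 1.6²) ≈ 3.1 units.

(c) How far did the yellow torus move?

1.7

The yellow torus moved from about (10.9, 5.4) to (9.9, 6.8), a distance of √(1.0² + 1.4²) ≈ 1.7.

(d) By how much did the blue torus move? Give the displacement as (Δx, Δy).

(2.5, -2.0)

The blue torus started near (1.2, 3.1) and ended near (3.7, 1.1).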